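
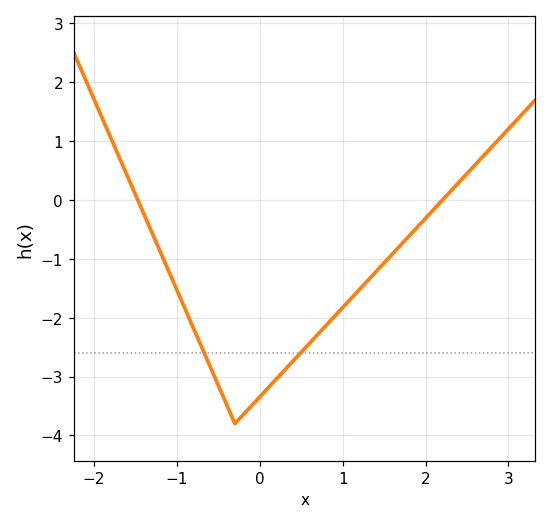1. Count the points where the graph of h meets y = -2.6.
2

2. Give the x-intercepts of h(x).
-1.5, 2.2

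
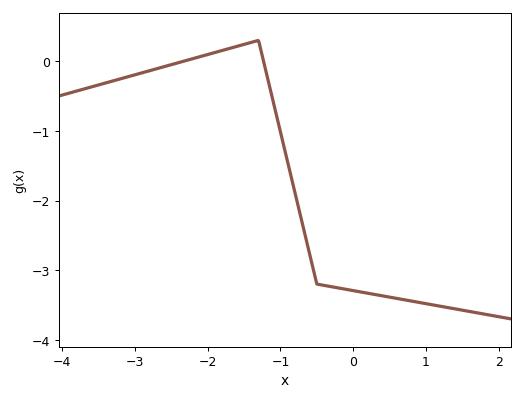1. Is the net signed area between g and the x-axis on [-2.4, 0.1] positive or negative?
negative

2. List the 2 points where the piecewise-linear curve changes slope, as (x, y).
(-1.3, 0.3); (-0.5, -3.2)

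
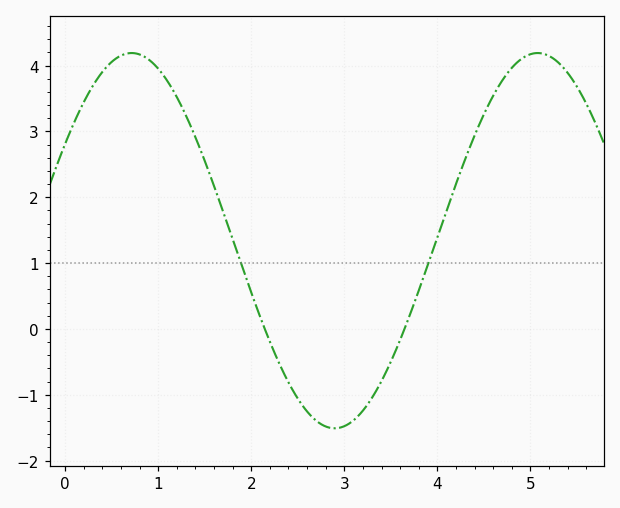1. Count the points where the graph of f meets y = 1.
2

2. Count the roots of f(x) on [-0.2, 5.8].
2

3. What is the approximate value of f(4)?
1.4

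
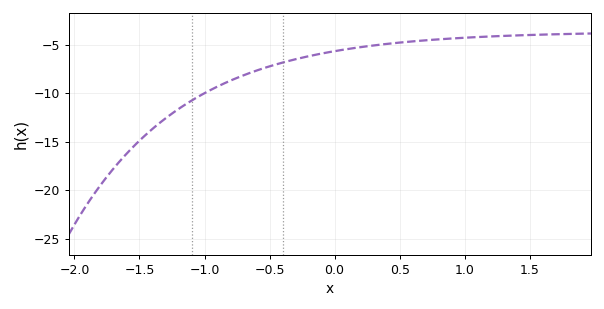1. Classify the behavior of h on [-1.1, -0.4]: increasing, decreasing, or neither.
increasing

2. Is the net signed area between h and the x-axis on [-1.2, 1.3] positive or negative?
negative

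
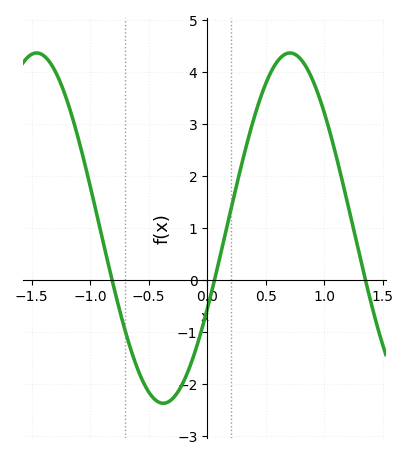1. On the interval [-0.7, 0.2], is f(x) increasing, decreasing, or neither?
neither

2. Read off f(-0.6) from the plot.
-1.7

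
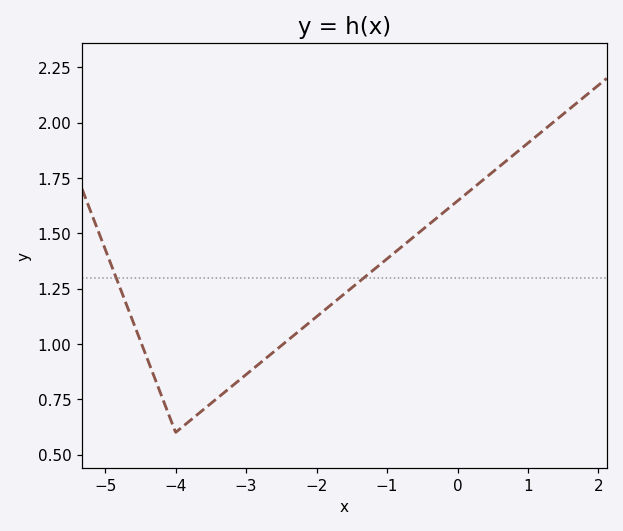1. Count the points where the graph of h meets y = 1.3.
2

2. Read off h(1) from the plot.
1.91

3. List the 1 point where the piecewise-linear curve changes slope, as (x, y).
(-4, 0.6)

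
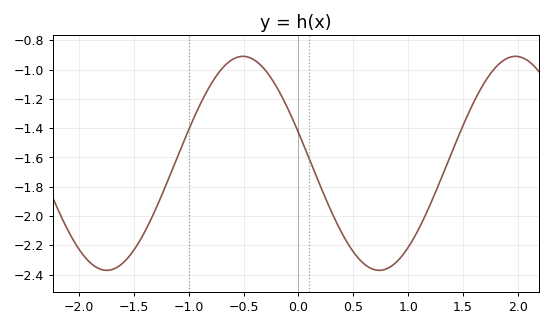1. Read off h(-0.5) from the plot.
-0.92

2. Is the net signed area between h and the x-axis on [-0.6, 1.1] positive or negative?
negative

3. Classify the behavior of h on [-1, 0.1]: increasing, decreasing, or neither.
neither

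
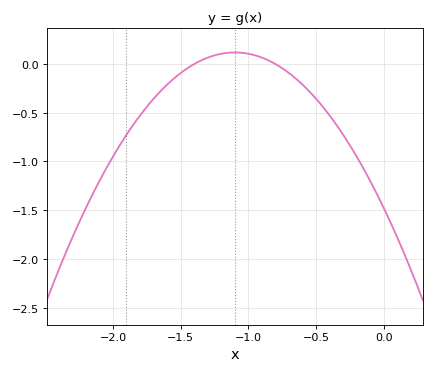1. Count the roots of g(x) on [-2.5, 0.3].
2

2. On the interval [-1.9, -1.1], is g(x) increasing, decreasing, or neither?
increasing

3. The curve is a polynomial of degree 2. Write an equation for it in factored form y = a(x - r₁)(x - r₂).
y = -1.32(x + 1.4)(x + 0.8)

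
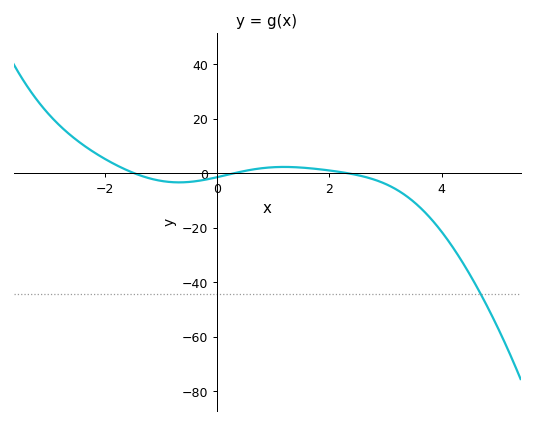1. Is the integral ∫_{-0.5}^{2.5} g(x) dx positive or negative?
positive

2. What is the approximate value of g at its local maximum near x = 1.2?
2.33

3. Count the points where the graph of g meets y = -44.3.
1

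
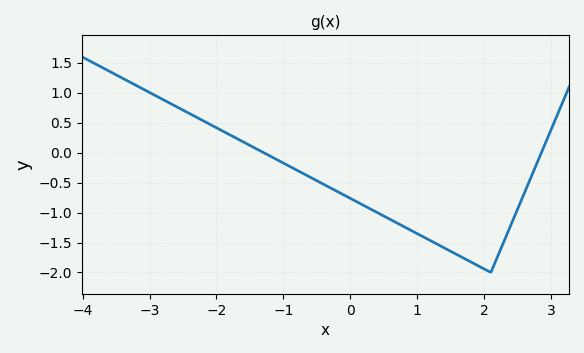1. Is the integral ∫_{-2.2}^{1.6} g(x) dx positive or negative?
negative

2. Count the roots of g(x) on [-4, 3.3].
2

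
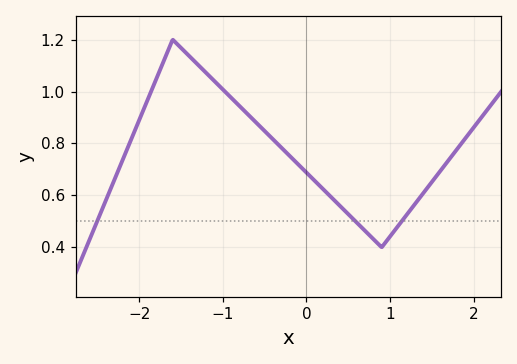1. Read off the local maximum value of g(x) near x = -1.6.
1.2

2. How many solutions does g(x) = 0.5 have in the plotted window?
3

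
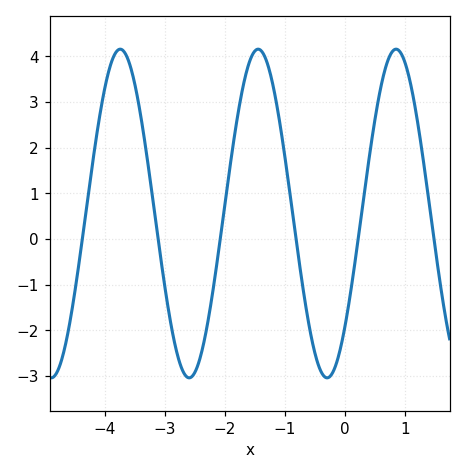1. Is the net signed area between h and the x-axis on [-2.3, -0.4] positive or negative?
positive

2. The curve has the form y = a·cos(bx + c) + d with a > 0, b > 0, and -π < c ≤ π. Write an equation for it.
y = 3.6cos(2.7x - 2.3) + 0.56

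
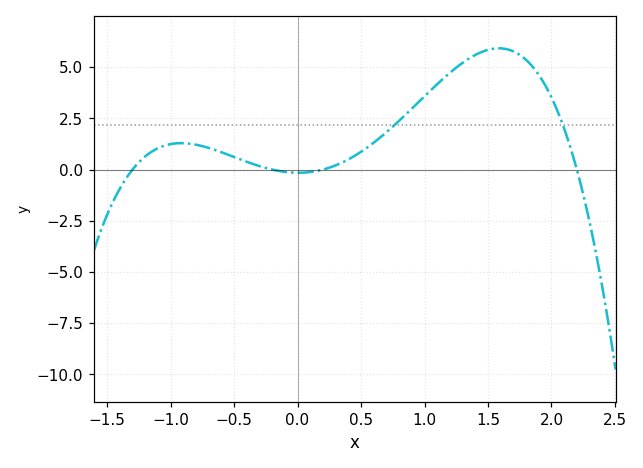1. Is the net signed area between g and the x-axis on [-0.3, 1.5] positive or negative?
positive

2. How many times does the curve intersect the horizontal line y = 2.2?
2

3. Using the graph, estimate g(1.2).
4.8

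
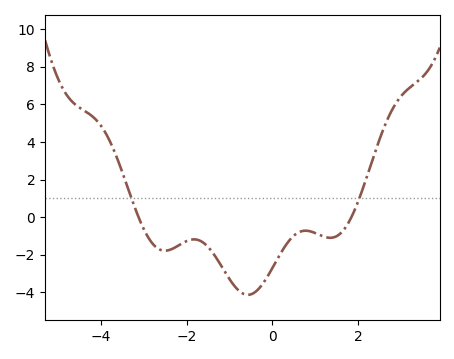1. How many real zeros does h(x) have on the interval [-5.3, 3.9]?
2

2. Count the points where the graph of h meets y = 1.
2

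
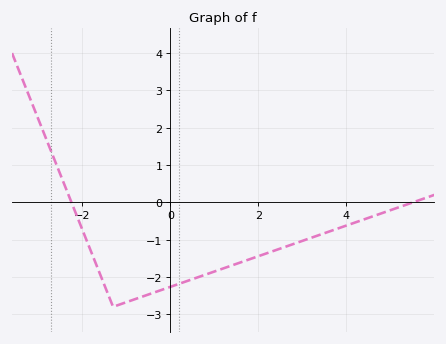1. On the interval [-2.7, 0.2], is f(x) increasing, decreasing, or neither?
neither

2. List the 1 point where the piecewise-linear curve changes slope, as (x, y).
(-1.3, -2.8)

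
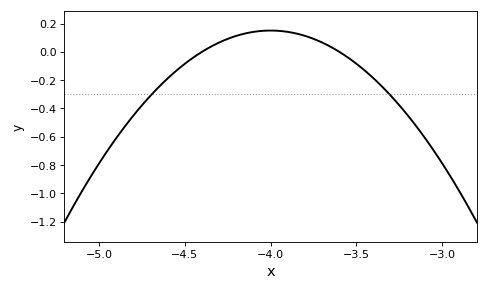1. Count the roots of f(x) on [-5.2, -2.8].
2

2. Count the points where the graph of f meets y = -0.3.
2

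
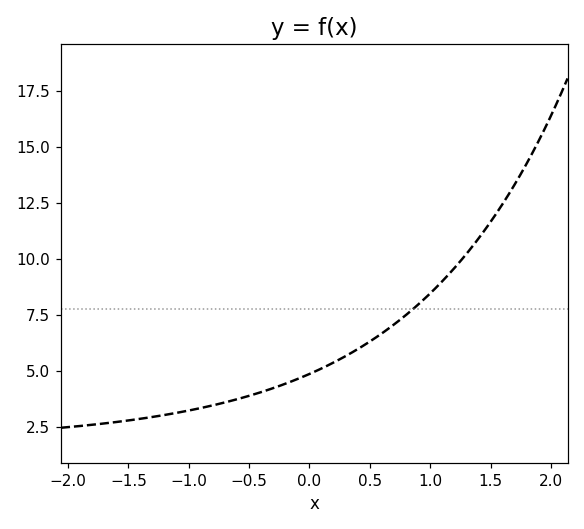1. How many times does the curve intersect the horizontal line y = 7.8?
1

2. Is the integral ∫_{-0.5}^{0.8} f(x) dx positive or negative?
positive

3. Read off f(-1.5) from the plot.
2.8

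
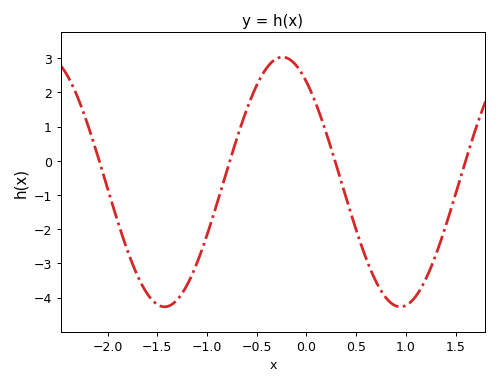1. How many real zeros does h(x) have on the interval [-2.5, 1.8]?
4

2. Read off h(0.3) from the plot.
-0.126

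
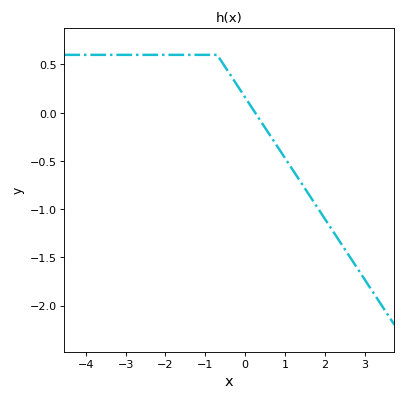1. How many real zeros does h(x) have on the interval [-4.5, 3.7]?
1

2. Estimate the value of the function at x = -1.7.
0.6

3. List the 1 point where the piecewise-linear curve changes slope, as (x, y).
(-0.7, 0.6)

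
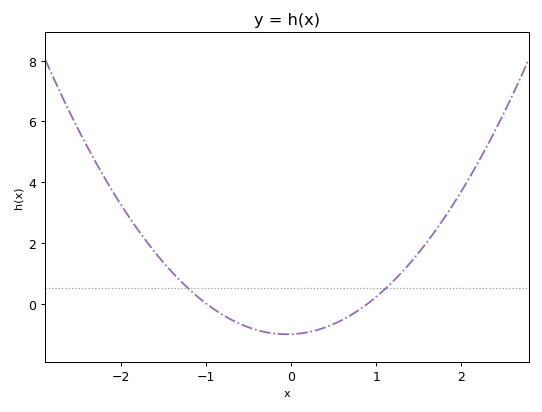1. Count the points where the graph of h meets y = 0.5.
2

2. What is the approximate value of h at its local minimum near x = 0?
-1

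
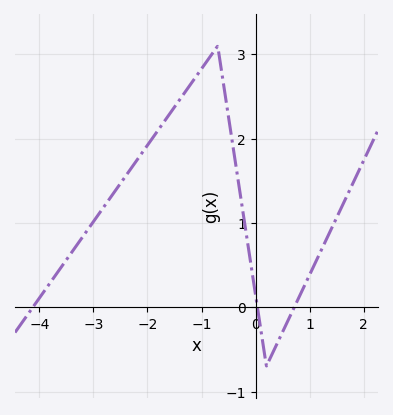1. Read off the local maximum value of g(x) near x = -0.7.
3.1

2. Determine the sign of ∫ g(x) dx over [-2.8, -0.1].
positive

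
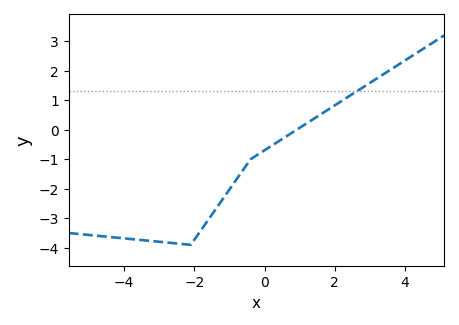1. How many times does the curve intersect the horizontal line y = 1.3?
1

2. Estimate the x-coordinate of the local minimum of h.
-2.1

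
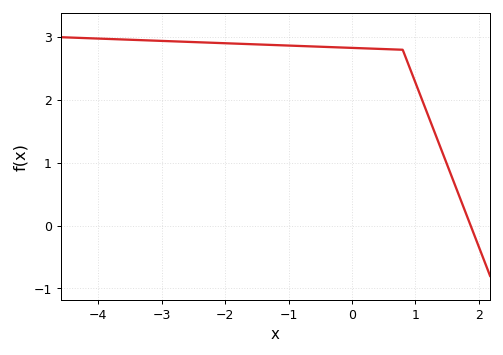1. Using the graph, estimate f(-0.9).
2.86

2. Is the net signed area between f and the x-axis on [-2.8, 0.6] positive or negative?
positive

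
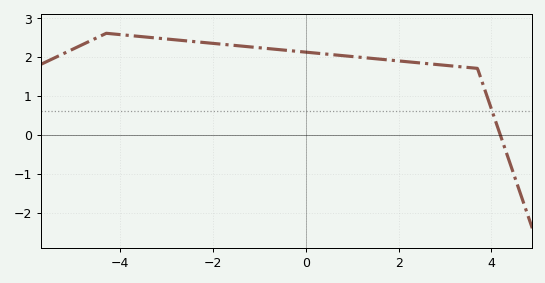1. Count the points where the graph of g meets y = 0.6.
1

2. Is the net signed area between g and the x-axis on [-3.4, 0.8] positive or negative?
positive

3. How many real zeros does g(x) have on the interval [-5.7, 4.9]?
1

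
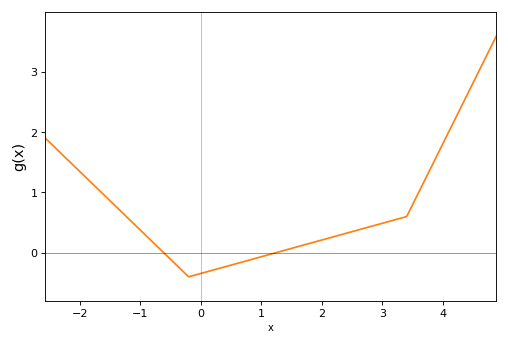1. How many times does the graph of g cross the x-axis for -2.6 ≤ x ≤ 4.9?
2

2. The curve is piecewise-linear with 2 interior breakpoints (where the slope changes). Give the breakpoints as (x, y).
(-0.2, -0.4); (3.4, 0.6)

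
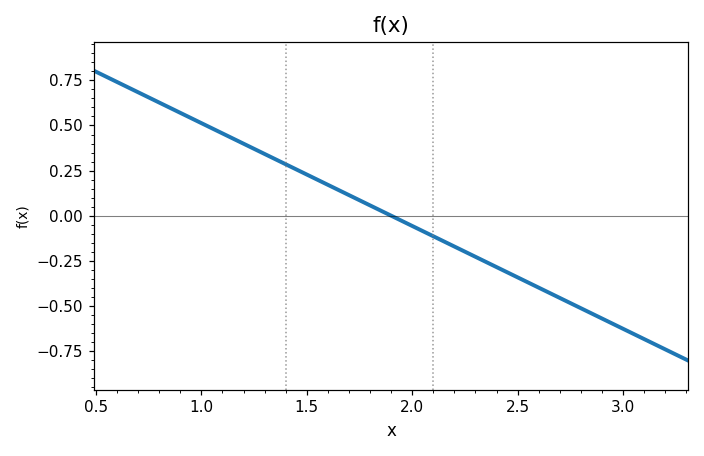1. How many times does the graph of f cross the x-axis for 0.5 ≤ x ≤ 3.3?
1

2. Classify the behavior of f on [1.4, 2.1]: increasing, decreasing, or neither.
decreasing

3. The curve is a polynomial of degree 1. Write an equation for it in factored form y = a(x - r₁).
y = -0.57(x - 1.9)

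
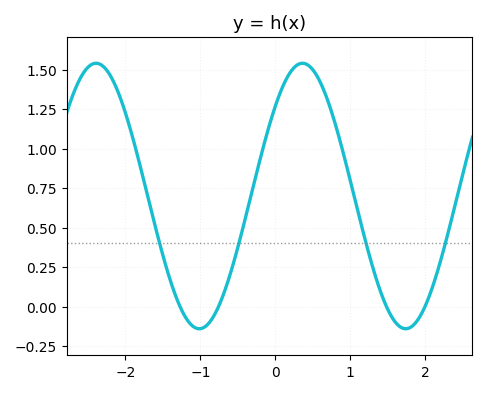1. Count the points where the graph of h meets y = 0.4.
4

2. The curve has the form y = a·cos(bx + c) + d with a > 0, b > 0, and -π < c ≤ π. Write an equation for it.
y = 0.84cos(2.3x - 0.83) + 0.7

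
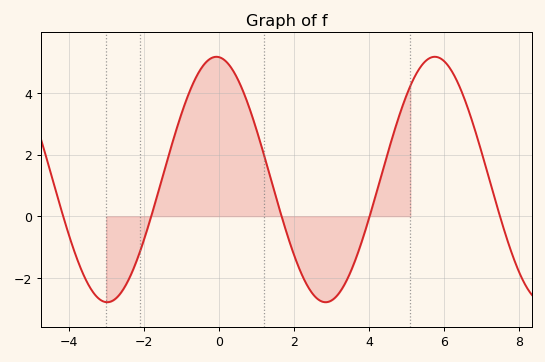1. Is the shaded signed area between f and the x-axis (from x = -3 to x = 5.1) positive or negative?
positive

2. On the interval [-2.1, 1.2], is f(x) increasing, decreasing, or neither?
neither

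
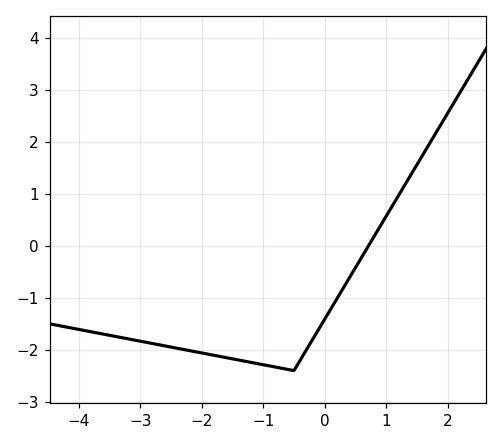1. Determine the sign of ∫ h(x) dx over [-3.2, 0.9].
negative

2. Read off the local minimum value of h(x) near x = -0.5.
-2.4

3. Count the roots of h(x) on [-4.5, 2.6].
1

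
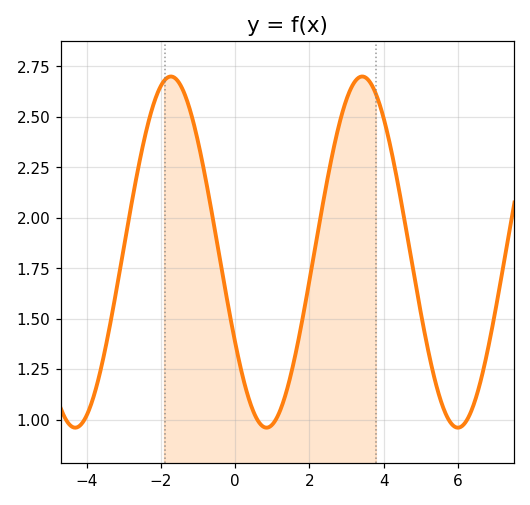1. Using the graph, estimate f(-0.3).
1.68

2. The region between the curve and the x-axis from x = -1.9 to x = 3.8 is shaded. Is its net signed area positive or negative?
positive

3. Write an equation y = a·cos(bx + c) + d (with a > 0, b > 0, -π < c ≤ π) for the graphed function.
y = 0.87cos(1.22x + 2.11) + 1.83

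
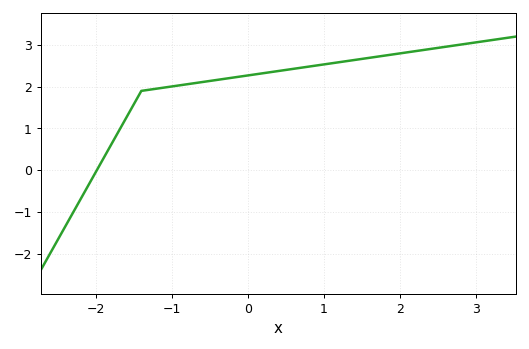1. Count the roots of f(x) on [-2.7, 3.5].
1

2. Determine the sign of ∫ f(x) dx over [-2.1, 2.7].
positive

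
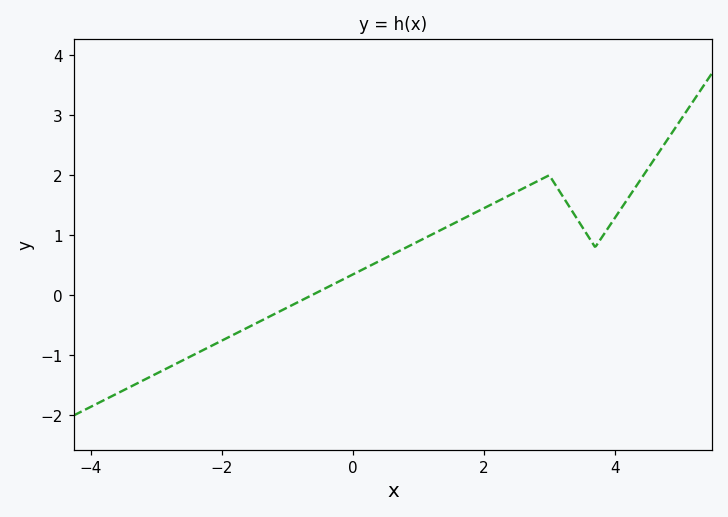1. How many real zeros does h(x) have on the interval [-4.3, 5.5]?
1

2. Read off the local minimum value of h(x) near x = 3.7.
0.8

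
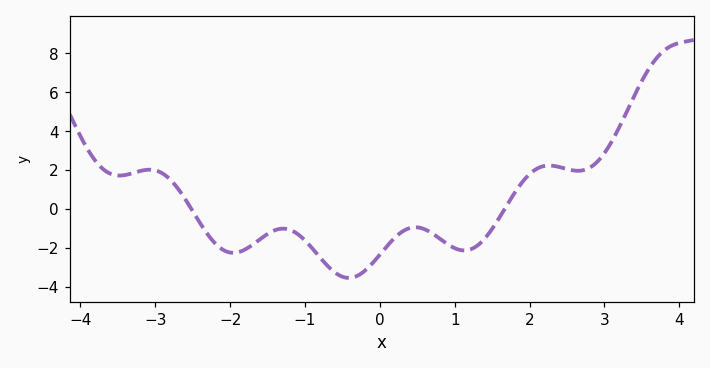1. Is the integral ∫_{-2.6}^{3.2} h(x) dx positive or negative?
negative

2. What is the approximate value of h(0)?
-2.34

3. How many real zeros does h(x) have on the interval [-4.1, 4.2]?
2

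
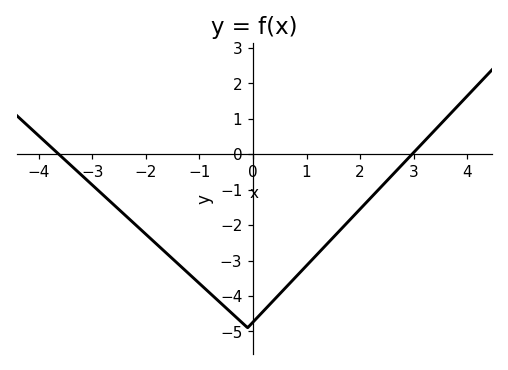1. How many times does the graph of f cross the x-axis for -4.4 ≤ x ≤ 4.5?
2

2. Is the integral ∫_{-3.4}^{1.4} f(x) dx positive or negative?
negative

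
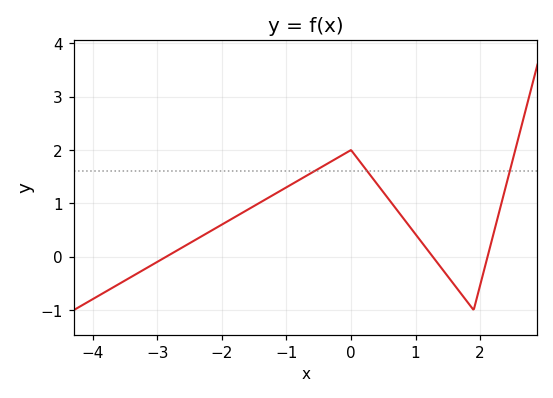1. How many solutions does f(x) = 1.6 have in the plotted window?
3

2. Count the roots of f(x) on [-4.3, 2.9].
3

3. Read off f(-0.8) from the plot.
1.4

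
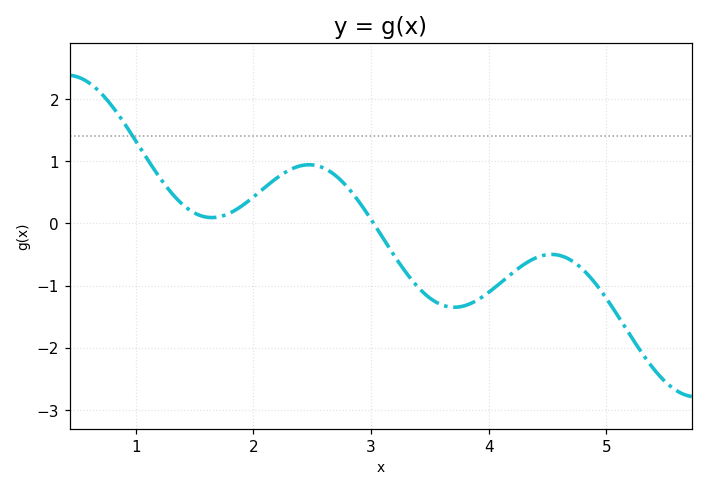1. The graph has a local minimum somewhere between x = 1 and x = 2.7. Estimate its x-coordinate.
1.6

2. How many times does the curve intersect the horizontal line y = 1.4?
1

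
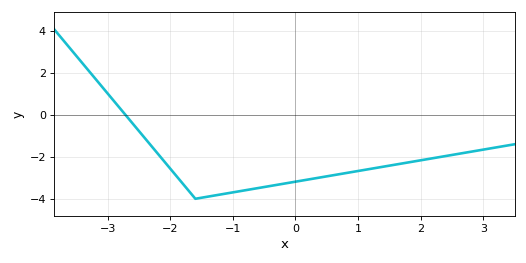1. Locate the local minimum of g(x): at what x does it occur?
-1.6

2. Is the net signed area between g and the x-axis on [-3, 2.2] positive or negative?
negative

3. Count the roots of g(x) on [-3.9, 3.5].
1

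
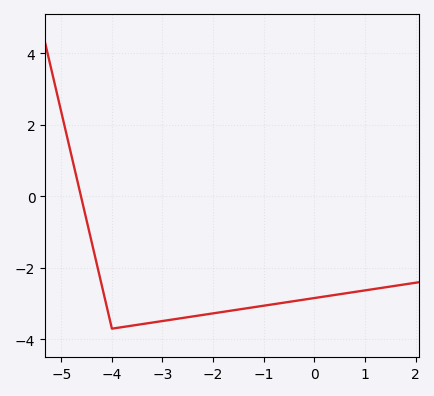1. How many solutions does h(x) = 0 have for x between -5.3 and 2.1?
1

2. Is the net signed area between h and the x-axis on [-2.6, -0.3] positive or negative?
negative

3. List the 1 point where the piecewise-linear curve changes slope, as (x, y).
(-4, -3.7)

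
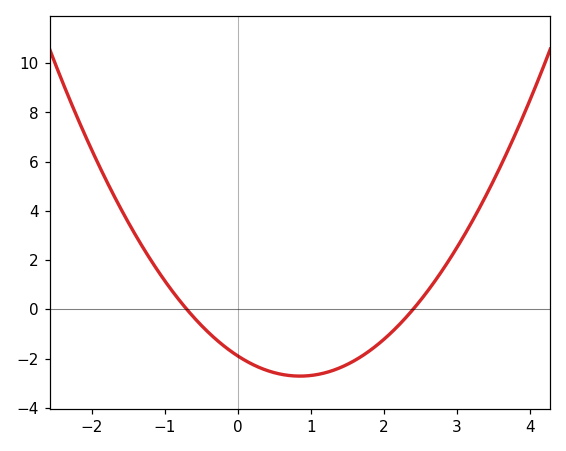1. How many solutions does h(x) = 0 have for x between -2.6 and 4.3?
2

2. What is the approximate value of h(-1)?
1.2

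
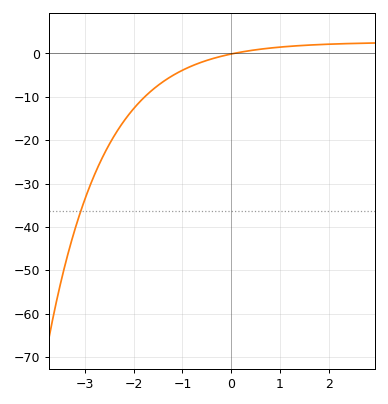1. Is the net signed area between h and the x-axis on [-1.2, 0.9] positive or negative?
negative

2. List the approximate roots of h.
0.052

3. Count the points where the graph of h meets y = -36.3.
1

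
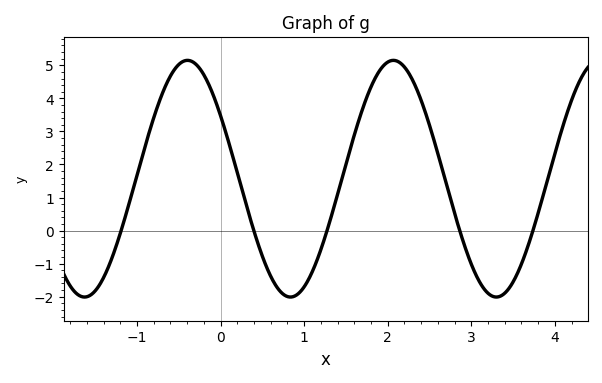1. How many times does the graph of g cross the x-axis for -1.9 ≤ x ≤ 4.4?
5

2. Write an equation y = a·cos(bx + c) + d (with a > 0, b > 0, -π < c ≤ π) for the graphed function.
y = 3.58cos(2.5x + 1) + 1.57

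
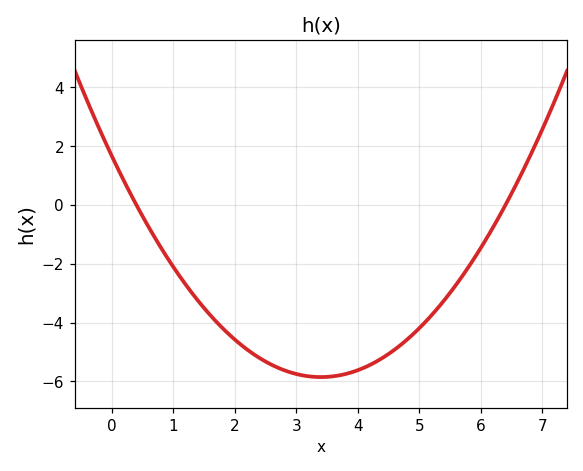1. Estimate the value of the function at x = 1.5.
-3.5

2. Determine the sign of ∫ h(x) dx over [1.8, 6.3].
negative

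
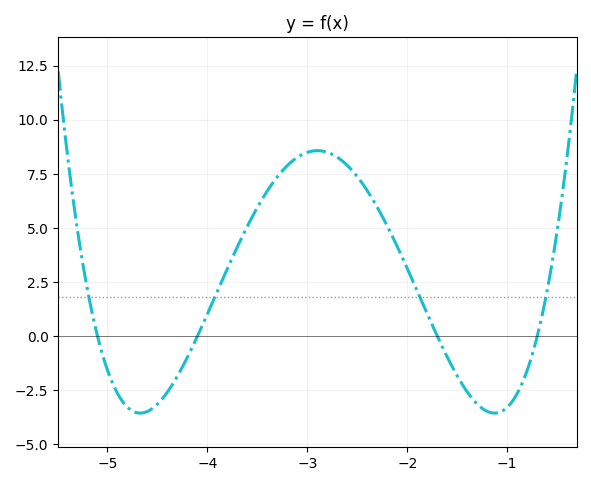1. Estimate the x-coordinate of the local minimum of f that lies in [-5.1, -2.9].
-4.67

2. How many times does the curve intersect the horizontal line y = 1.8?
4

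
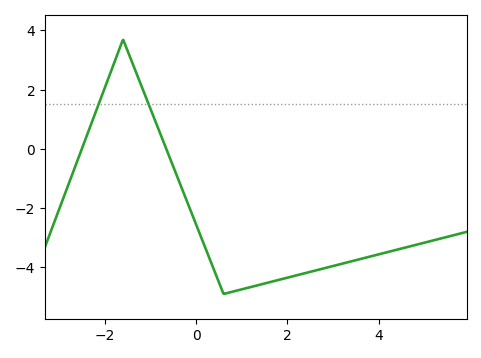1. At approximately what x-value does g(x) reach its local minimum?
0.6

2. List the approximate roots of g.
-2.6, -0.6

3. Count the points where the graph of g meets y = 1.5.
2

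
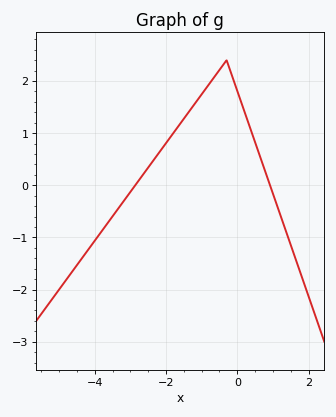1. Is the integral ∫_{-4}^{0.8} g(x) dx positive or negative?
positive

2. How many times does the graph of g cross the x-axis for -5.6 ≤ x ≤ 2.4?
2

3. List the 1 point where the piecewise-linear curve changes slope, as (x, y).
(-0.3, 2.4)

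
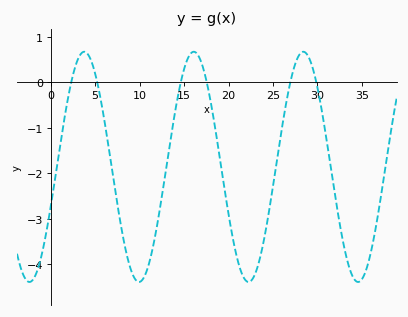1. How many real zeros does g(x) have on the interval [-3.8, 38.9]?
6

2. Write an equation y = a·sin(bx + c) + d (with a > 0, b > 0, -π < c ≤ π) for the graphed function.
y = 2.53sin(0.51x - 0.352) - 1.86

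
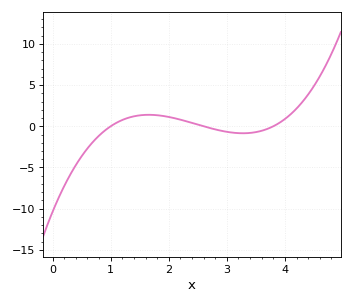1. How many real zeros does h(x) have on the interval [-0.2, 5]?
3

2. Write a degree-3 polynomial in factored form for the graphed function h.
y = 1.05(x - 1)(x - 2.6)(x - 3.8)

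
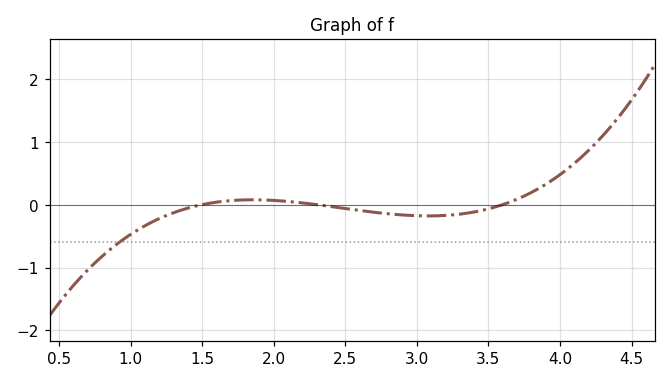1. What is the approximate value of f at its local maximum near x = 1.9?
0.1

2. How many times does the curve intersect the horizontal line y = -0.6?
1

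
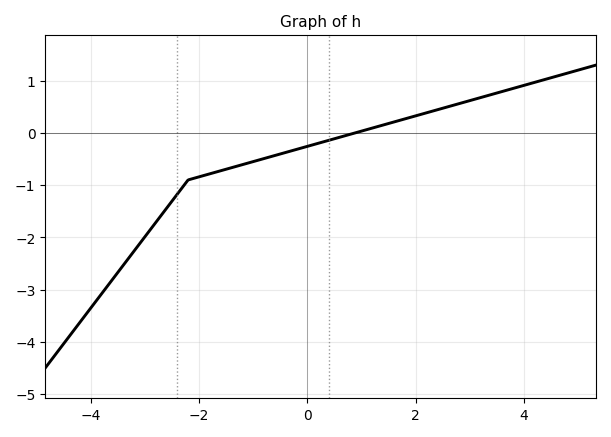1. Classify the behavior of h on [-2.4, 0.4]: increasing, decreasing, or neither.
increasing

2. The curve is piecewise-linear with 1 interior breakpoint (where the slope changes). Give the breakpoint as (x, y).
(-2.2, -0.9)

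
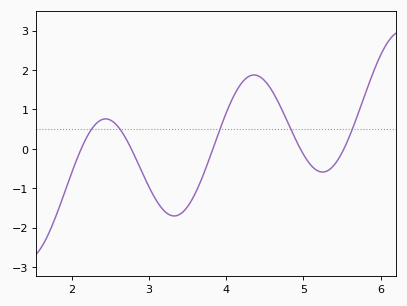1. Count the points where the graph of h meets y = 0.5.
5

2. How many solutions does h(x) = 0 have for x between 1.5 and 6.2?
5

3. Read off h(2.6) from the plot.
0.6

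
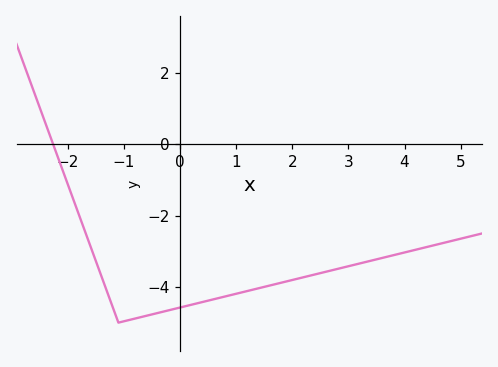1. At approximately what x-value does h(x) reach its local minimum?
-1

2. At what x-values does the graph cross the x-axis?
-2.2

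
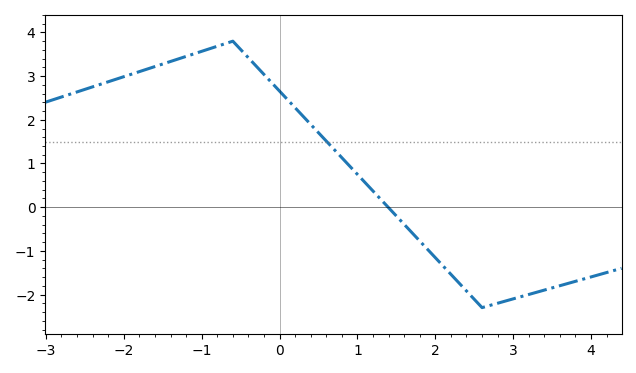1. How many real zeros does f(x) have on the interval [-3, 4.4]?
1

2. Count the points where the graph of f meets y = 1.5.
1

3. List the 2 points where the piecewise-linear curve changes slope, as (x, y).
(-0.6, 3.8); (2.6, -2.3)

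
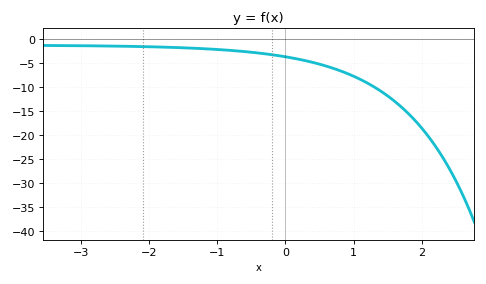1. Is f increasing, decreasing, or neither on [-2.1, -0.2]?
decreasing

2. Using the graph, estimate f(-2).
-1.5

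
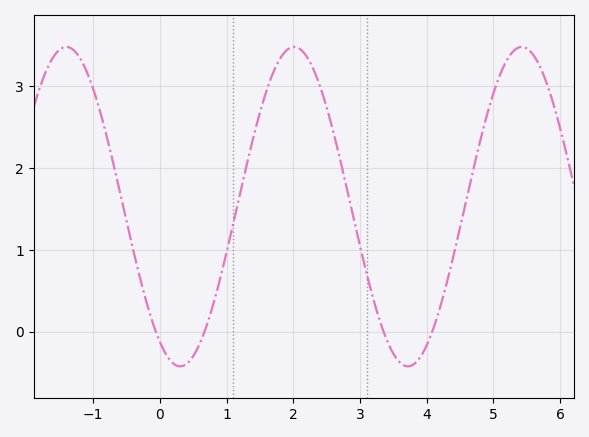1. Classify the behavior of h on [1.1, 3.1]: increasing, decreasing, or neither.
neither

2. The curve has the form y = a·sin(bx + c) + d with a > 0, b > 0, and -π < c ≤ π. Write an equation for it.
y = 1.95sin(1.8x - 2.1) + 1.53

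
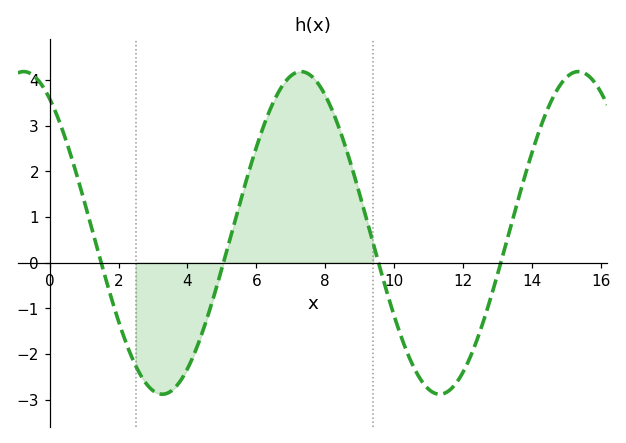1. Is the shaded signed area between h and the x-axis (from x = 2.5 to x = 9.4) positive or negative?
positive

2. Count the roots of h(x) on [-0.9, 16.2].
4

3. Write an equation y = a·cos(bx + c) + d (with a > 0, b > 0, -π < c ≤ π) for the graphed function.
y = 3.53cos(0.78x + 0.59) + 0.65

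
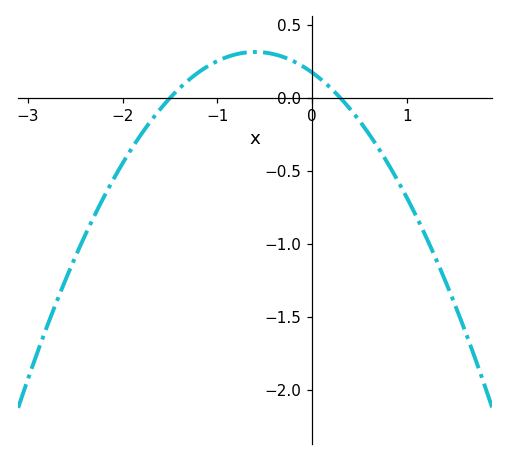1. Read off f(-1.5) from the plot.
0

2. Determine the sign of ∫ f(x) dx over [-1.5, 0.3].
positive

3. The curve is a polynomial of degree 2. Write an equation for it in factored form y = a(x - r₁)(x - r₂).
y = -0.39(x + 1.5)(x - 0.3)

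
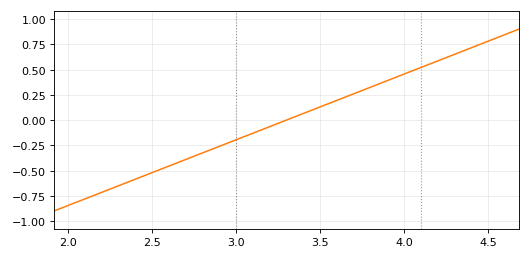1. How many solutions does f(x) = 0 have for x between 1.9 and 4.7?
1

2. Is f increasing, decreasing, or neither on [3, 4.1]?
increasing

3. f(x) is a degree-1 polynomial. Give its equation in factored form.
y = 0.65(x - 3.3)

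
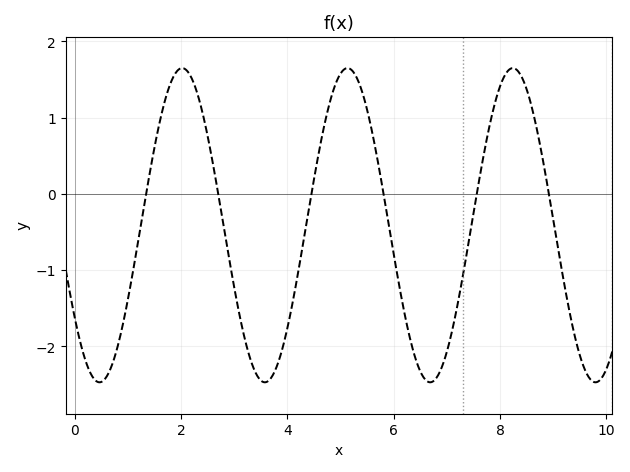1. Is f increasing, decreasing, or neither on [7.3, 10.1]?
neither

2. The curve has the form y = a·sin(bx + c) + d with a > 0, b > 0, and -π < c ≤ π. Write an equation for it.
y = 2.06sin(2.02x - 2.51) - 0.41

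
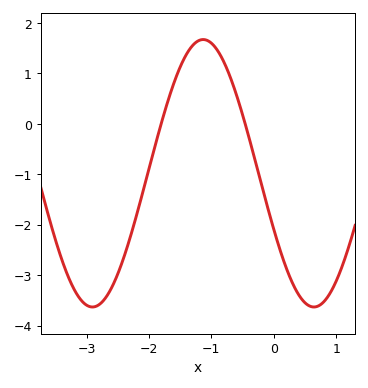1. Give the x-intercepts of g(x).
-1.8, -0.5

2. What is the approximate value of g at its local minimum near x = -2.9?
-3.6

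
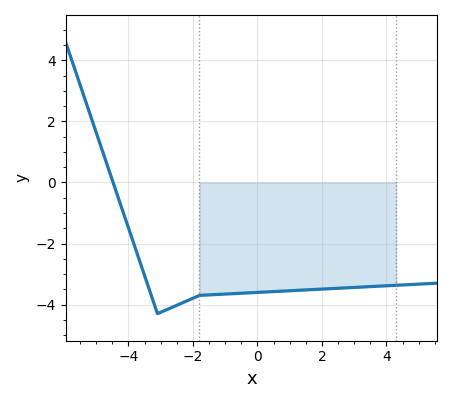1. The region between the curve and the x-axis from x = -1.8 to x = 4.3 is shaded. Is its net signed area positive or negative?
negative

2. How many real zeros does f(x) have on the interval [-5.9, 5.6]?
1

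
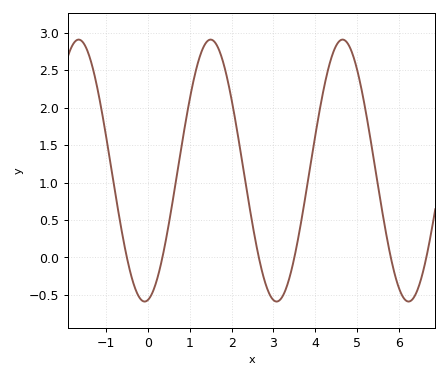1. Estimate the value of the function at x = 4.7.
2.9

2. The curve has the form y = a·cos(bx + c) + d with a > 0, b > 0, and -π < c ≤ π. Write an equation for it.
y = 1.75cos(2x - 3) + 1.16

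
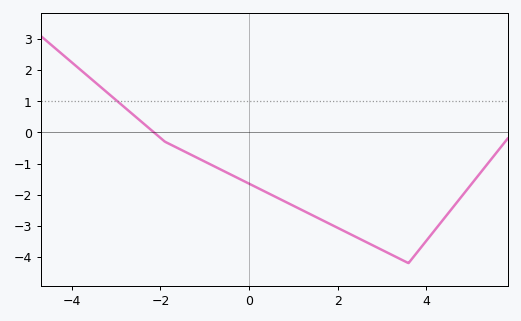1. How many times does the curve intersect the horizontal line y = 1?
1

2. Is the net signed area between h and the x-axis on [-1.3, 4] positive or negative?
negative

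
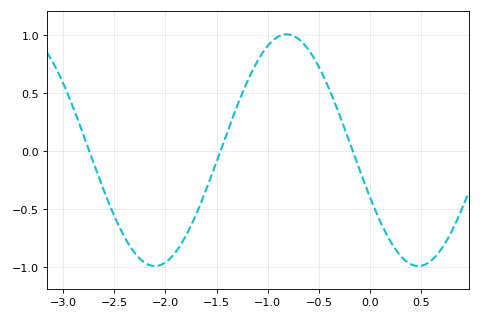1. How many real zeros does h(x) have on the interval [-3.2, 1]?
3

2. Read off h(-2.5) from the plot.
-0.558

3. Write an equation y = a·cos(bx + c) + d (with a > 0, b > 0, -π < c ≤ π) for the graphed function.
y = 1cos(2.44x + 1.99) + 0.01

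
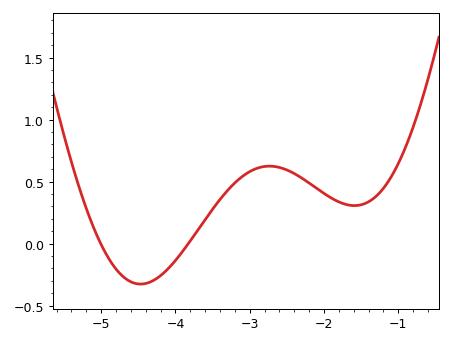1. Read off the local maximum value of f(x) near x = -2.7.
0.625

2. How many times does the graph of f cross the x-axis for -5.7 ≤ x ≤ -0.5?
2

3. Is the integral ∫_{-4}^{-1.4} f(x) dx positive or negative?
positive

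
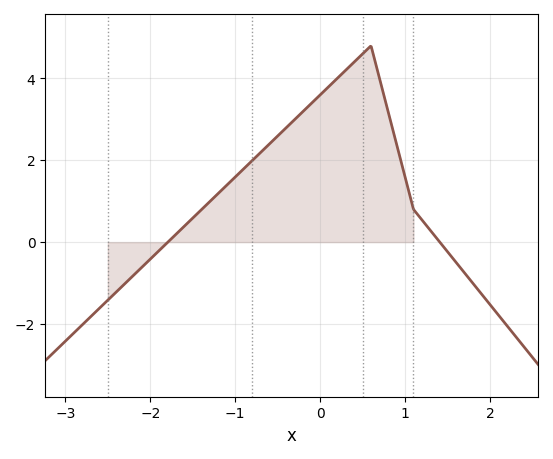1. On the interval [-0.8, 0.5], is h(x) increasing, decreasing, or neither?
increasing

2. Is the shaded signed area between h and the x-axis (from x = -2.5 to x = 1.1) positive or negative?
positive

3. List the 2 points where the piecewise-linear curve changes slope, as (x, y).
(0.6, 4.8); (1.1, 0.8)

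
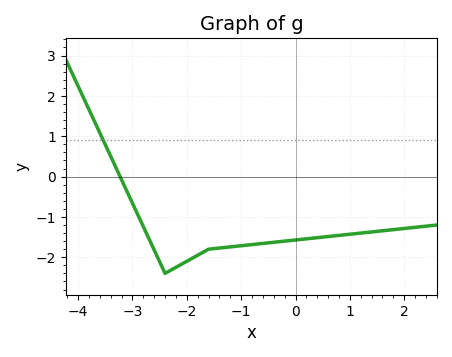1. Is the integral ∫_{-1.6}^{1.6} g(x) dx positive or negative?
negative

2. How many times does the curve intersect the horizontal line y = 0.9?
1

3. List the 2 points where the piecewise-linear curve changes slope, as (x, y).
(-2.4, -2.4); (-1.6, -1.8)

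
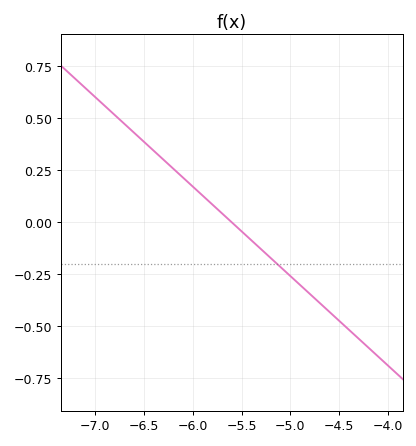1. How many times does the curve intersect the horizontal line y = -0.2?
1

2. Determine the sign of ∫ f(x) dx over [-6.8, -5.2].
positive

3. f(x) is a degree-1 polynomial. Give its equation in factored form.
y = -0.43(x + 5.6)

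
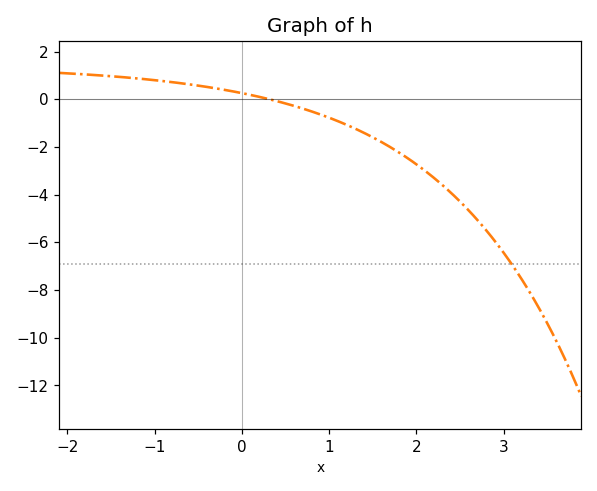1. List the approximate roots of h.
0.3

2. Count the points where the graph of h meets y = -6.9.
1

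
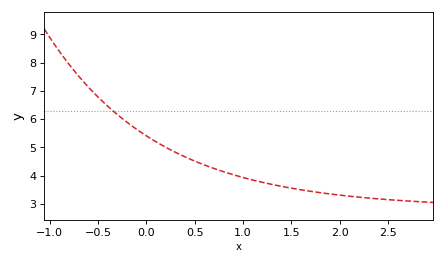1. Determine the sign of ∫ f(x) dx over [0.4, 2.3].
positive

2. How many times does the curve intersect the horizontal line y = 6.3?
1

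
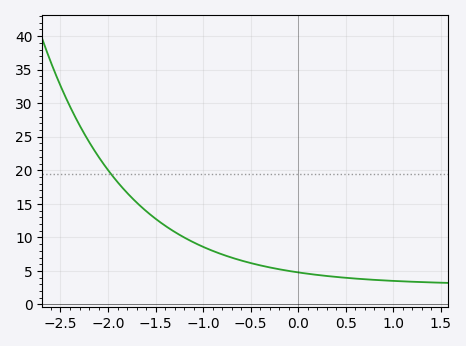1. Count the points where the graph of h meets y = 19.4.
1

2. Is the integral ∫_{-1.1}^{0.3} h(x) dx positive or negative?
positive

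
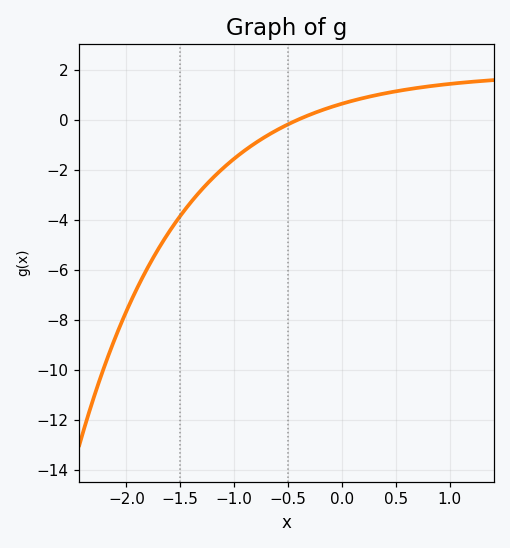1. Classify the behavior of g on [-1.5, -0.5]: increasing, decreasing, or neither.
increasing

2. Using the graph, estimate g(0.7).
1.2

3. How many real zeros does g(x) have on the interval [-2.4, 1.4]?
1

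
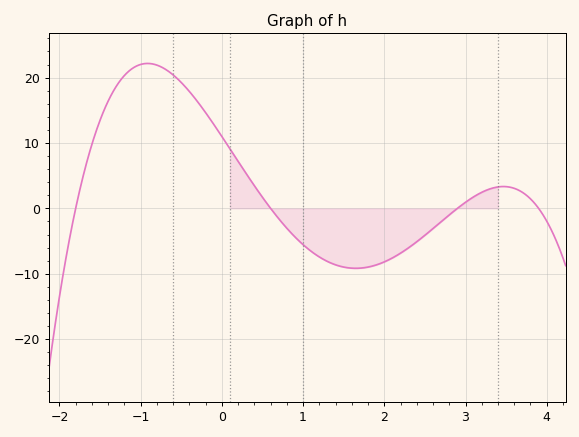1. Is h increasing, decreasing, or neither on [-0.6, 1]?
decreasing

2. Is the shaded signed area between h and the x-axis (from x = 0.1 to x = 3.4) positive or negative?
negative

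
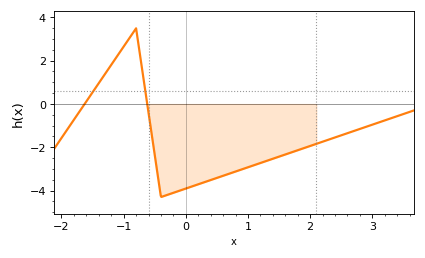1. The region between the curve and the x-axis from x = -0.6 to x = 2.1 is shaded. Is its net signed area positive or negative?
negative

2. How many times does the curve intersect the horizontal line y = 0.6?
2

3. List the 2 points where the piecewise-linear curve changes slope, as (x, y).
(-0.8, 3.5); (-0.4, -4.3)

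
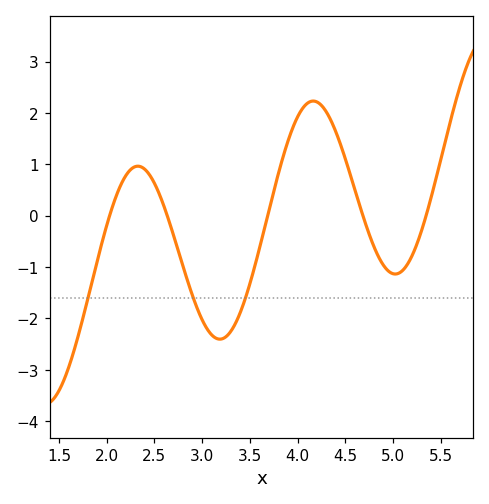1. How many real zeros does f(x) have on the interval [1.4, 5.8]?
5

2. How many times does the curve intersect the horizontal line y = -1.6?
3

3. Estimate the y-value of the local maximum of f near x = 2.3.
0.963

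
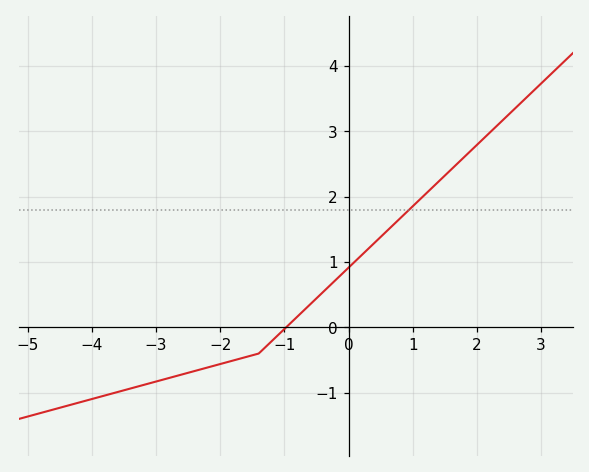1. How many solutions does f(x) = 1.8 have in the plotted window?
1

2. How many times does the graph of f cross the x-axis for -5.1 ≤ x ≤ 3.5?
1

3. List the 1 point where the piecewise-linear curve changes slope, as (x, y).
(-1.4, -0.4)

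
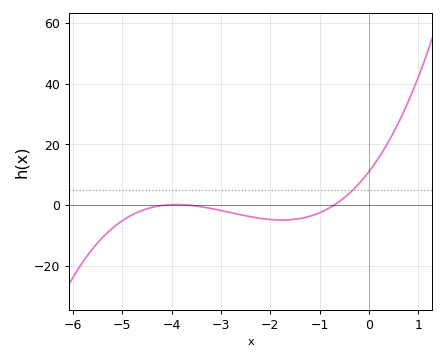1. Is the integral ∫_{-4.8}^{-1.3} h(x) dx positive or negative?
negative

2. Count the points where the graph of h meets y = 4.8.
1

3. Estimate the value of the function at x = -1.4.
-4.48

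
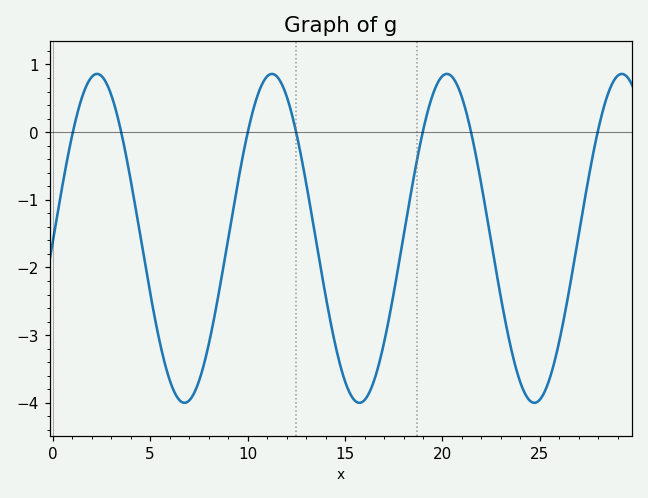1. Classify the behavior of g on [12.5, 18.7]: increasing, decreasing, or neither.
neither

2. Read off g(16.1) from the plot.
-3.9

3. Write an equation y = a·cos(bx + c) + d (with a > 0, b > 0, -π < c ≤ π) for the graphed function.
y = 2.43cos(0.7x - 1.6) - 1.57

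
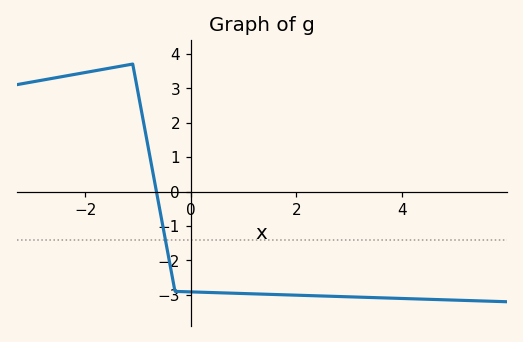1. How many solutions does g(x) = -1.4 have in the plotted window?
1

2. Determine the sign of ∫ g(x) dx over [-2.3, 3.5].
negative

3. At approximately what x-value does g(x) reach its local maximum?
-1.2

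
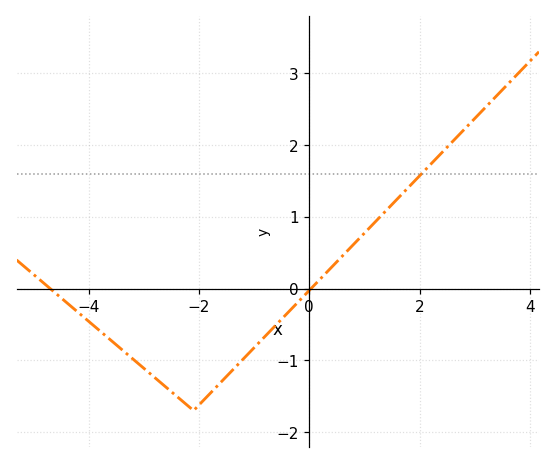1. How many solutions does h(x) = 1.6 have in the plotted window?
1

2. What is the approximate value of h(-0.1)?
-0.1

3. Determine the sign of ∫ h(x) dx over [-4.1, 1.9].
negative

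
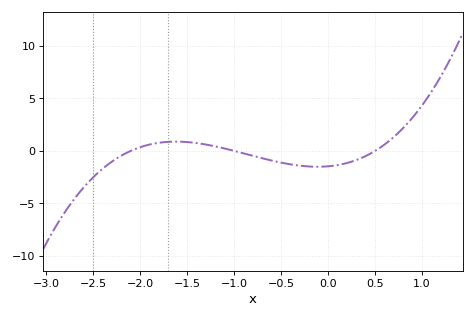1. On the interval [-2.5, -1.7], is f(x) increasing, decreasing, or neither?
increasing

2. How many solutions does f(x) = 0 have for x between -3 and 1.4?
3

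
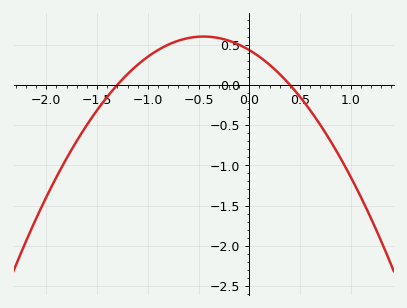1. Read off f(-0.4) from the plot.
0.6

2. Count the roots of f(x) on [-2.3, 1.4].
2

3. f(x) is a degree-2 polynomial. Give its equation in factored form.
y = -0.83(x + 1.3)(x - 0.4)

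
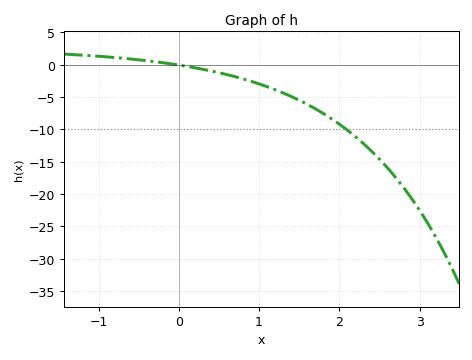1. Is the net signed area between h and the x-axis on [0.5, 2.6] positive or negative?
negative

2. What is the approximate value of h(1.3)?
-4.5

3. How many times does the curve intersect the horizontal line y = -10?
1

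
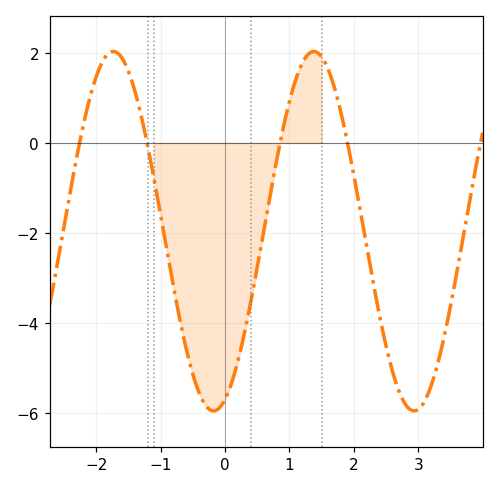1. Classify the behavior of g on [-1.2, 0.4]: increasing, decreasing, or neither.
neither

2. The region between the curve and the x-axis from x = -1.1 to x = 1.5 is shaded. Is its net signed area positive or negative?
negative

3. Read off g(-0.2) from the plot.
-5.95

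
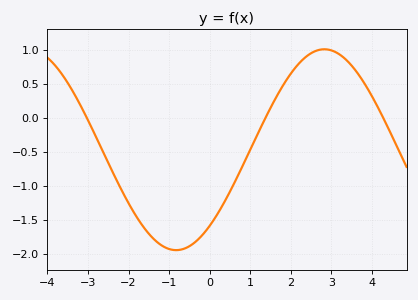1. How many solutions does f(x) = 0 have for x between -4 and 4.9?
3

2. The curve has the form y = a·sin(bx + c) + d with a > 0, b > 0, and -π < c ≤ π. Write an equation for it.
y = 1.48sin(0.86x - 0.86) - 0.47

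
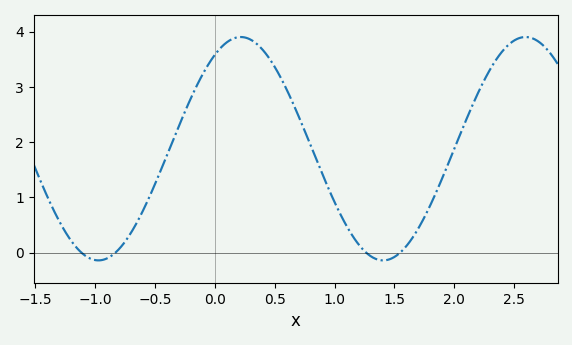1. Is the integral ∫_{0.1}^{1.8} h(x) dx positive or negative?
positive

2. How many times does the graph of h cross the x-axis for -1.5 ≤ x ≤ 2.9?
4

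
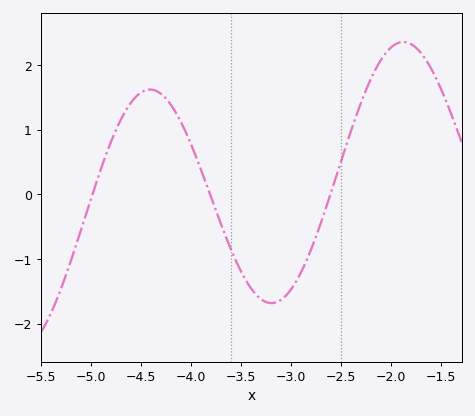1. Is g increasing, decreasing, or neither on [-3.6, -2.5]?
neither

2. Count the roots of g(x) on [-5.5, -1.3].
3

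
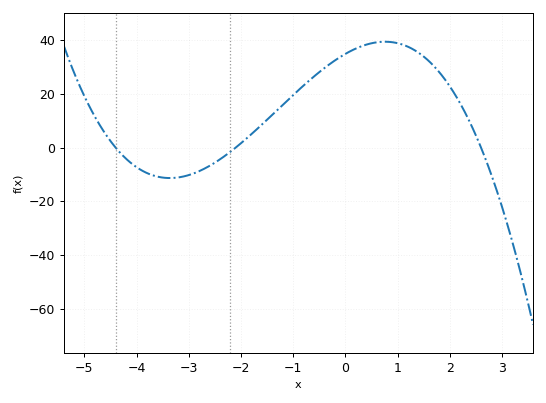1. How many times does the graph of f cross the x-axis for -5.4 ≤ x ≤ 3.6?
3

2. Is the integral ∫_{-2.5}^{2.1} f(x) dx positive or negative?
positive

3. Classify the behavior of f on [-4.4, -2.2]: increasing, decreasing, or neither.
neither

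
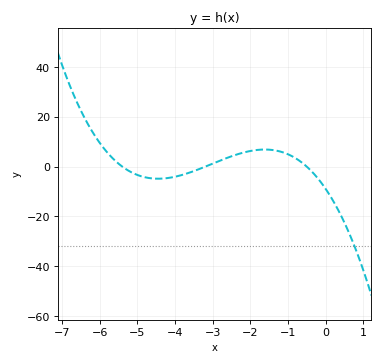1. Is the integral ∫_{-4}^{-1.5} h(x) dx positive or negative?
positive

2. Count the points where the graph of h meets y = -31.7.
1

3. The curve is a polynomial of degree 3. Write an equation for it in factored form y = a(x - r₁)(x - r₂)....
y = -1.03(x + 5.4)(x + 3.2)(x + 0.5)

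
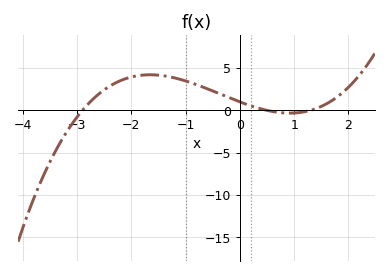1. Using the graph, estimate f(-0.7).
3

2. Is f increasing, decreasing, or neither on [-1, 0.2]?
decreasing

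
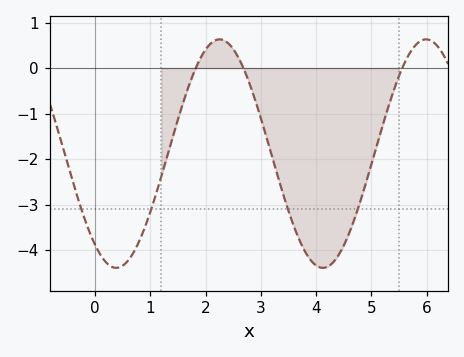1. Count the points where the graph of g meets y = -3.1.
4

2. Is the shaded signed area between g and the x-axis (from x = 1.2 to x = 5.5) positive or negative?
negative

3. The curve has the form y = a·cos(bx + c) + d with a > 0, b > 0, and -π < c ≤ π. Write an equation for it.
y = 2.51cos(1.68x + 2.5) - 1.88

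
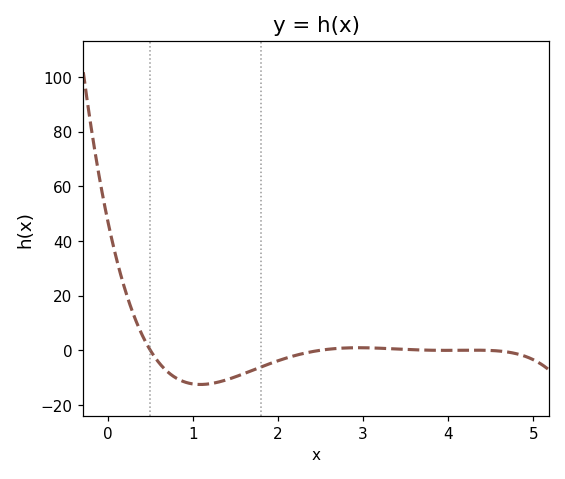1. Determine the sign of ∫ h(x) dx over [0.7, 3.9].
negative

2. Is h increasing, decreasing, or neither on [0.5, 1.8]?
neither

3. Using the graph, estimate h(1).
-12.3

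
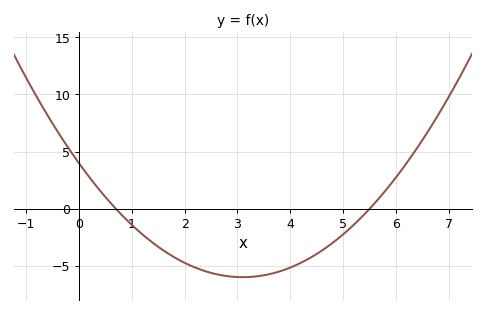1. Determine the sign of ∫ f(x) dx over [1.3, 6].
negative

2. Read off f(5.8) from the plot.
1.5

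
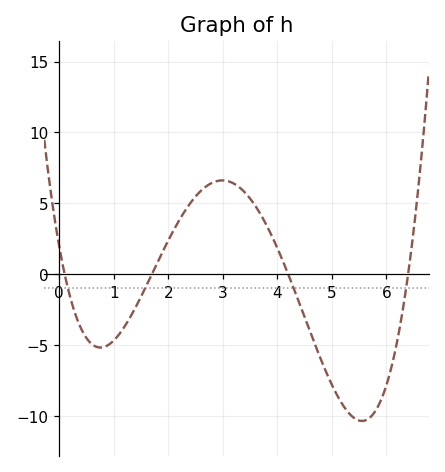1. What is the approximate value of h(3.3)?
6.14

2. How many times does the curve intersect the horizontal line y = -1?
4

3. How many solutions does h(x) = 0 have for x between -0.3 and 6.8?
4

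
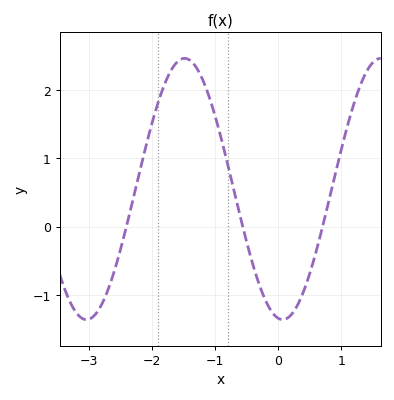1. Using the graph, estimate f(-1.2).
2.2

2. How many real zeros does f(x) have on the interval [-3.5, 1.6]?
3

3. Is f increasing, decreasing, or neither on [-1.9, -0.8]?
neither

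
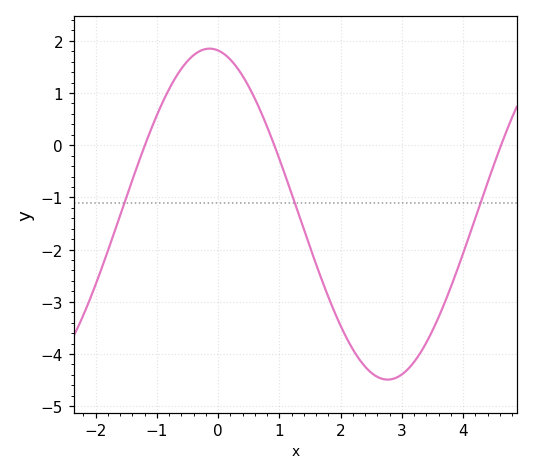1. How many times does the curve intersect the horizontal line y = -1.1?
3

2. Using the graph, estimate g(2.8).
-4.49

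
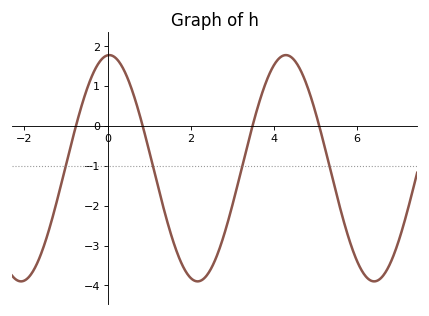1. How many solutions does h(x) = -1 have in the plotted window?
4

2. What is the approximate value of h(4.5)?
1.6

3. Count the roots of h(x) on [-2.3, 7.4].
4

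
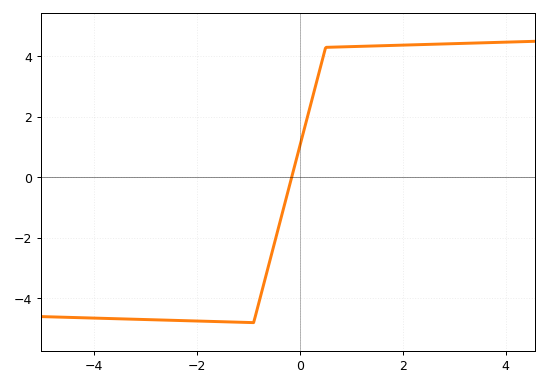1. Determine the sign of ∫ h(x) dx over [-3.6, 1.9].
negative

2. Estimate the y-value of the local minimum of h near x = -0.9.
-4.8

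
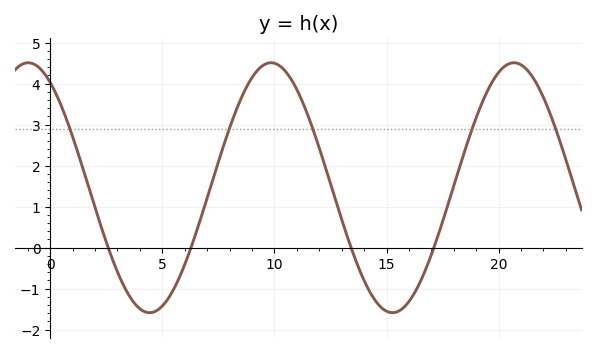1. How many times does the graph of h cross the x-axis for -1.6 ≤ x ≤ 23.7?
4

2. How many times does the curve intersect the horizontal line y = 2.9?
5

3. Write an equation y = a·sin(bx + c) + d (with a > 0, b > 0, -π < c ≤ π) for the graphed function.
y = 3.05sin(0.58x + 2.1) + 1.46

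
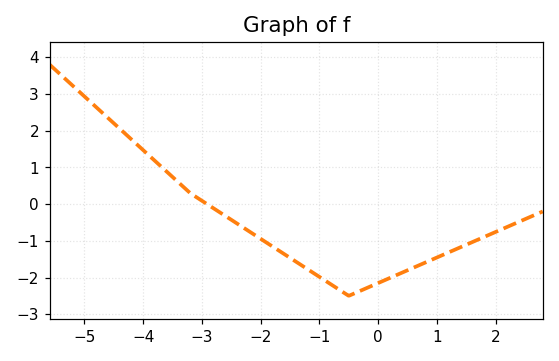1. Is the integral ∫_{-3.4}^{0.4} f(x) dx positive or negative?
negative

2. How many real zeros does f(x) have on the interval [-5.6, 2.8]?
1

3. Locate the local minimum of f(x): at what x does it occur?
-0.5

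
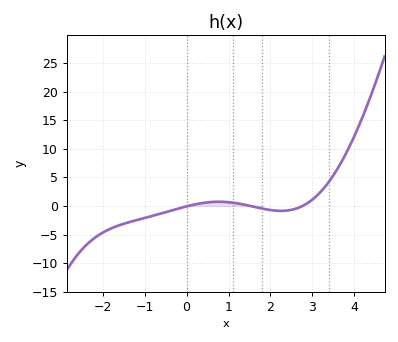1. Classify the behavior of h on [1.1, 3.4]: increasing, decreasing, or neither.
neither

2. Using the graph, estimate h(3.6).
6.53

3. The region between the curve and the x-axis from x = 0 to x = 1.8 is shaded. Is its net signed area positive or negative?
positive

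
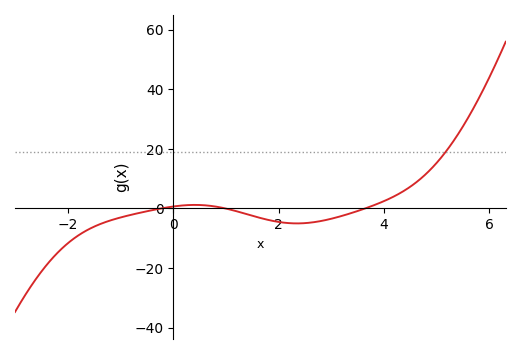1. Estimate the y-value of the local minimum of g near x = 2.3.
-5.04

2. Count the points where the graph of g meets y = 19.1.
1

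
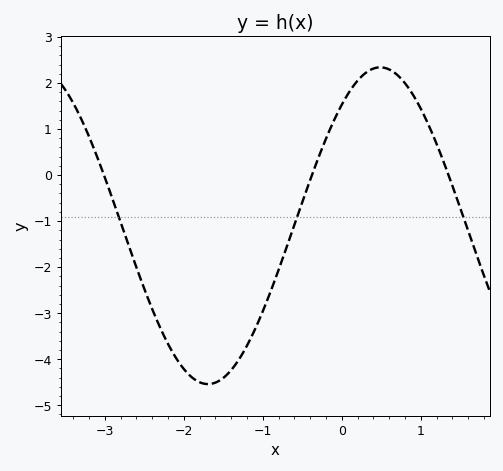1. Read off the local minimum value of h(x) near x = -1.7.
-4.54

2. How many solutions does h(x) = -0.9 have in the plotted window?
3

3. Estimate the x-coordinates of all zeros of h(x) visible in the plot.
-3.01, -0.378, 1.35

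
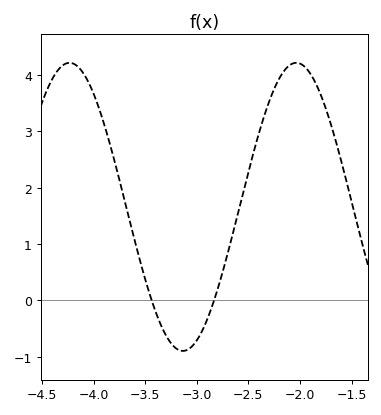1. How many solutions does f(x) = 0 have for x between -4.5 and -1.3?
2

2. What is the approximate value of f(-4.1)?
4.04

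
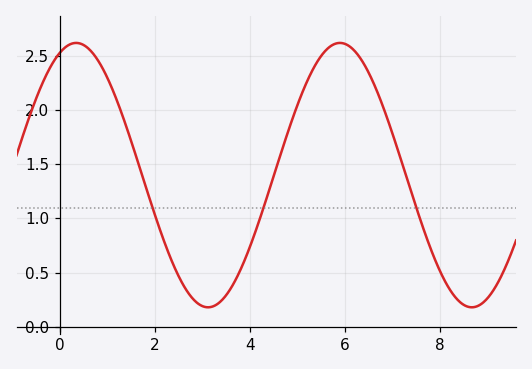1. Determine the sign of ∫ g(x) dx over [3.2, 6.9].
positive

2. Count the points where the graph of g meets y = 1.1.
3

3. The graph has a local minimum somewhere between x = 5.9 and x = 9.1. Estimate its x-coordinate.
8.6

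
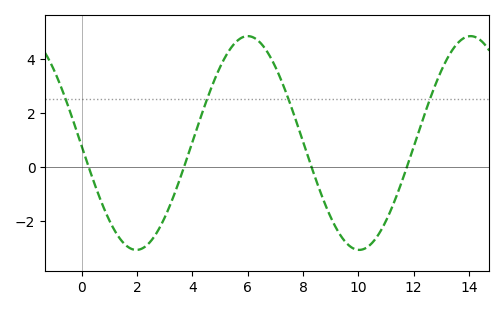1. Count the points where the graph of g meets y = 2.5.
4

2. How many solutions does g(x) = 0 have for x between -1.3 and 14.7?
4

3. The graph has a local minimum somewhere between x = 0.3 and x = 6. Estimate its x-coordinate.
1.98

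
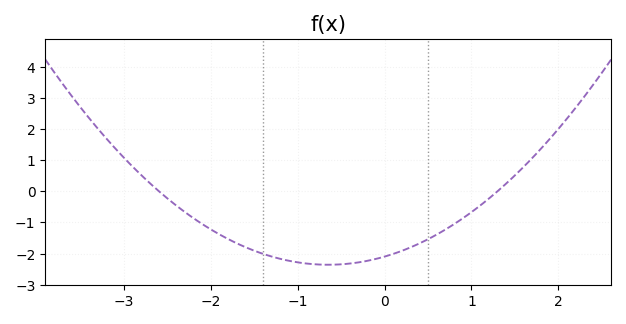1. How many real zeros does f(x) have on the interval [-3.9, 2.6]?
2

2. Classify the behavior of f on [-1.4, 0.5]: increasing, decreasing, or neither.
neither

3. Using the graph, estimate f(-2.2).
-0.9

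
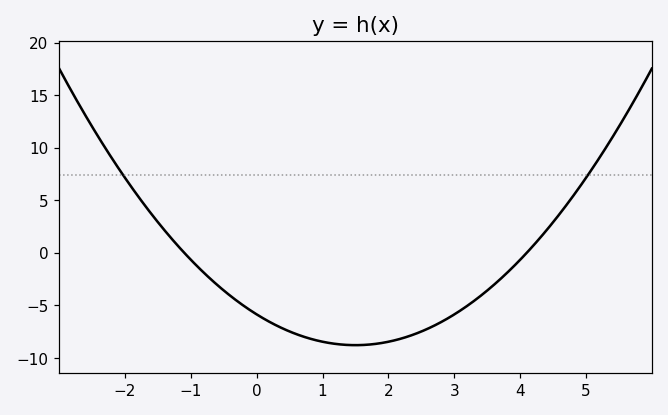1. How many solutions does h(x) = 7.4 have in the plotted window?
2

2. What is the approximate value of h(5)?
7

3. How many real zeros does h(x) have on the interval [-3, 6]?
2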